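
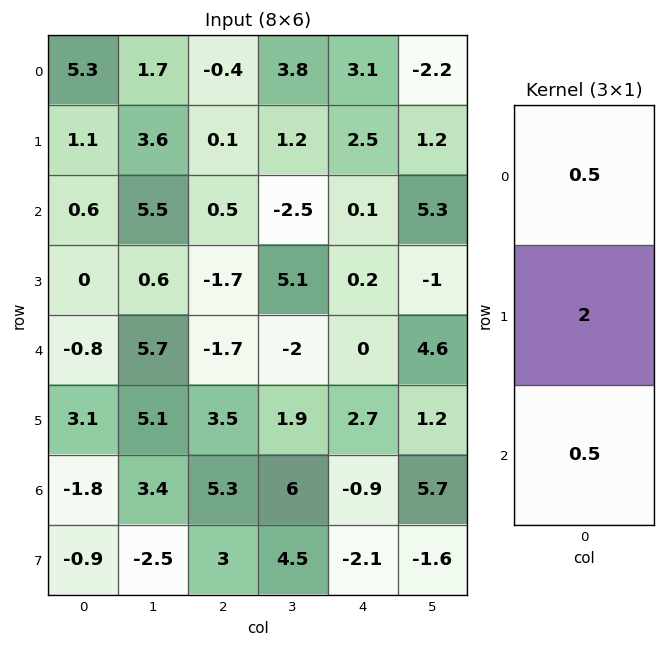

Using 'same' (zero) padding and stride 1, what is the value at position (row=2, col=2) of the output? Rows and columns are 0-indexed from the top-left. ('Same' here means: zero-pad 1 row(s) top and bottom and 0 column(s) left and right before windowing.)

The receptive field on the zero-padded input at this output position is [0.1 / 0.5 / -1.7]. Elementwise product with the kernel and sum: 0.1·0.5 + 0.5·2 + -1.7·0.5.

0.2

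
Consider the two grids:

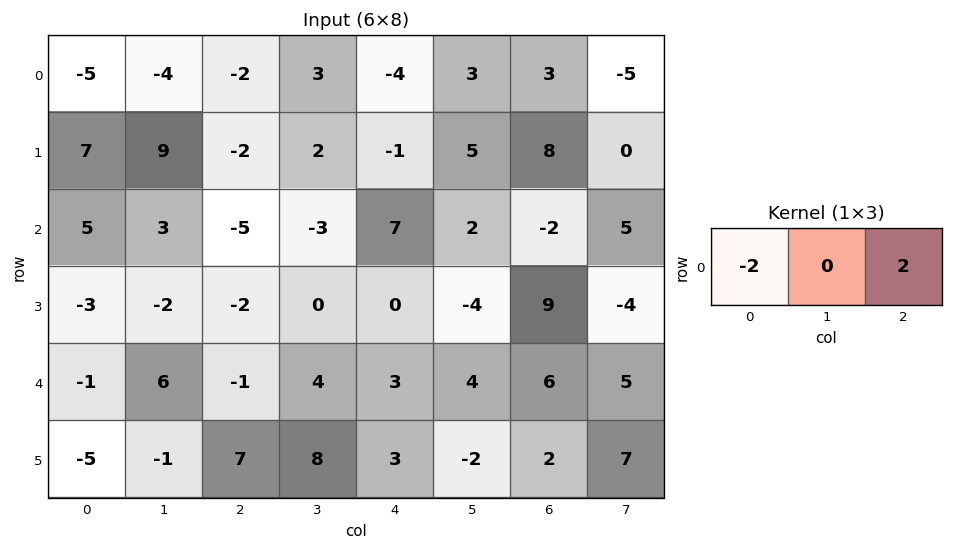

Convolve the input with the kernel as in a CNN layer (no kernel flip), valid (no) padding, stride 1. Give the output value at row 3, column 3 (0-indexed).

The receptive field on the input at this output position is [0 0 -4]. Elementwise product with the kernel and sum: 0·-2 + -4·2.

-8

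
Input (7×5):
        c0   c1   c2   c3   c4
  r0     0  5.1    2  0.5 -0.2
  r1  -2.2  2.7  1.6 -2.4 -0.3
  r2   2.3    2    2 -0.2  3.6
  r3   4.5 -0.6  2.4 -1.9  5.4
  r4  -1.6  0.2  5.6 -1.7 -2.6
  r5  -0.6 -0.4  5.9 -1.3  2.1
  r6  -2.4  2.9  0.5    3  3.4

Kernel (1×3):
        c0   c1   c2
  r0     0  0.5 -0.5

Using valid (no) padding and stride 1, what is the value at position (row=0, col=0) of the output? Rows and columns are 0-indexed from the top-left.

1.55

The receptive field on the input at this output position is [0 5.1 2]. Elementwise product with the kernel and sum: 5.1·0.5 + 2·-0.5.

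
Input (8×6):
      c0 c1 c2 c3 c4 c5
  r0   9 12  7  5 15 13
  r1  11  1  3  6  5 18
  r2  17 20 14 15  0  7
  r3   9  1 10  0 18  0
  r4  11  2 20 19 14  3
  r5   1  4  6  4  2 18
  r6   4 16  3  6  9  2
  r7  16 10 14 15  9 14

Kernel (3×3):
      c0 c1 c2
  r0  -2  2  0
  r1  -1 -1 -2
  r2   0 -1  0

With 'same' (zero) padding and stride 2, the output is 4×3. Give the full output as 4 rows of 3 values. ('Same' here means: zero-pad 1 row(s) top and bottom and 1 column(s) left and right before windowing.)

Output[0,0]: The receptive field on the zero-padded input at this output position is [0 0 0 / 0 9 12 / 0 11 1]. Elementwise product with the kernel and sum: 0·-2 + 0·2 + 0·-1 + 9·-1 + 12·-2 + 11·-1.

-44 -32 -51
-44 -70 -49
2 -48 -5
-50 -41 -32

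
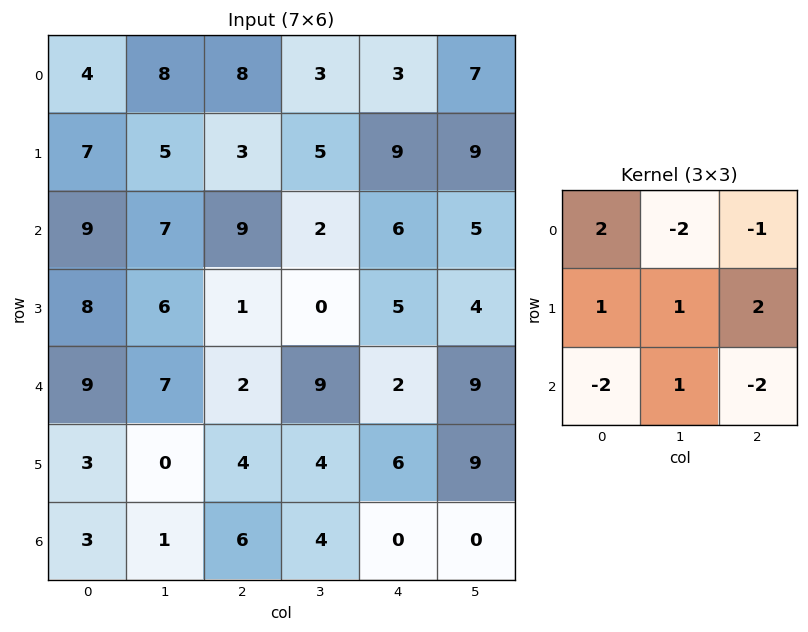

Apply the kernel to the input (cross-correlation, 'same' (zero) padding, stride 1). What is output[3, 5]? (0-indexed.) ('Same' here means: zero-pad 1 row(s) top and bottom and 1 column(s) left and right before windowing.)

16

The receptive field on the zero-padded input at this output position is [6 5 0 / 5 4 0 / 2 9 0]. Elementwise product with the kernel and sum: 6·2 + 5·-2 + 0·-1 + 5·1 + 4·1 + 0·2 + 2·-2 + 9·1 + 0·-2.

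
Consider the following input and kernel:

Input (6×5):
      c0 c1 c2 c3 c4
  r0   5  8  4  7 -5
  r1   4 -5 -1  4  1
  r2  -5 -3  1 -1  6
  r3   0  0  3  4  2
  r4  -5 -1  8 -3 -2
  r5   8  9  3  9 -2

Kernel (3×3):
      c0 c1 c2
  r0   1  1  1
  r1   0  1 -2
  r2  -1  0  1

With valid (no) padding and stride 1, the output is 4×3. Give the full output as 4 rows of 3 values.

Output[0,0]: The receptive field on the input at this output position is [5 8 4 / 4 -5 -1 / -5 -3 1]. Elementwise product with the kernel and sum: 5·1 + 8·1 + 4·1 + -5·1 + -1·-2 + -5·-1 + 1·1.
Output[0,1]: The receptive field on the input at this output position is [8 4 7 / -5 -1 4 / -3 1 -1]. Elementwise product with the kernel and sum: 8·1 + 4·1 + 7·1 + -1·1 + 4·-2 + -3·-1 + -1·1.

20 12 13
-4 5 -10
0 -10 -4
-19 21 5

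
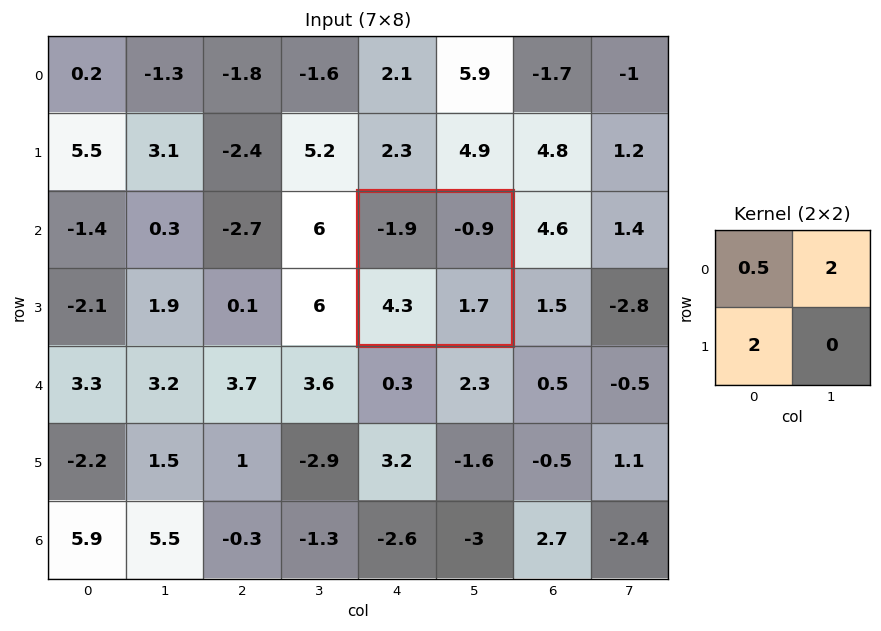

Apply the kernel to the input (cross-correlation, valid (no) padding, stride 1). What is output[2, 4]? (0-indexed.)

5.85

The receptive field on the input at this output position is [-1.9 -0.9 / 4.3 1.7]. Elementwise product with the kernel and sum: -1.9·0.5 + -0.9·2 + 4.3·2.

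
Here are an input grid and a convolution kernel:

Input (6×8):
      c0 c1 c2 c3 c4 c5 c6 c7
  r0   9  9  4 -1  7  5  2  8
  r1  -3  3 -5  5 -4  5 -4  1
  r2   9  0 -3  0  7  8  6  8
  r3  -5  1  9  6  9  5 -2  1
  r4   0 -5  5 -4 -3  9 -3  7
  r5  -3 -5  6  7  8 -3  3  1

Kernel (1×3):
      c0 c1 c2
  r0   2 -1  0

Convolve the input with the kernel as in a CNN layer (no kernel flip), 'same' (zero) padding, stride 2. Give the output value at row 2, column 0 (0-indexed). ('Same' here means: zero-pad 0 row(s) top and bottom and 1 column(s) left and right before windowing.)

The receptive field on the zero-padded input at this output position is [0 0 -5]. Elementwise product with the kernel and sum: 0·2 + 0·-1.

0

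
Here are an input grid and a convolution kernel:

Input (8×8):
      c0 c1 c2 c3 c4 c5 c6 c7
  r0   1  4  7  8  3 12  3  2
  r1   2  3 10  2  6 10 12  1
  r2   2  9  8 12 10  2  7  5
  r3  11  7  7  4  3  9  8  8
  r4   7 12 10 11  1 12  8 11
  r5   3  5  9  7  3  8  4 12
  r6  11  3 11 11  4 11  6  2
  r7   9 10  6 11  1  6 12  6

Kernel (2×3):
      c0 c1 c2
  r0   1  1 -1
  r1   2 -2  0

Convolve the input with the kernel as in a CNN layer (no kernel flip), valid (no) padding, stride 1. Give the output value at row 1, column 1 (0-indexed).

The receptive field on the input at this output position is [3 10 2 / 9 8 12]. Elementwise product with the kernel and sum: 3·1 + 10·1 + 2·-1 + 9·2 + 8·-2.

13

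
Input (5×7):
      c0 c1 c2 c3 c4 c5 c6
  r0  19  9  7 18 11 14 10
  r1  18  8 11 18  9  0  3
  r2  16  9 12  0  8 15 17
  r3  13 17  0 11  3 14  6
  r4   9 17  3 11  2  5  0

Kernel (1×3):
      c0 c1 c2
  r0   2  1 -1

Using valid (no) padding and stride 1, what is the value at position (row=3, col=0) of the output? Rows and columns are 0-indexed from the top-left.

The receptive field on the input at this output position is [13 17 0]. Elementwise product with the kernel and sum: 13·2 + 17·1 + 0·-1.

43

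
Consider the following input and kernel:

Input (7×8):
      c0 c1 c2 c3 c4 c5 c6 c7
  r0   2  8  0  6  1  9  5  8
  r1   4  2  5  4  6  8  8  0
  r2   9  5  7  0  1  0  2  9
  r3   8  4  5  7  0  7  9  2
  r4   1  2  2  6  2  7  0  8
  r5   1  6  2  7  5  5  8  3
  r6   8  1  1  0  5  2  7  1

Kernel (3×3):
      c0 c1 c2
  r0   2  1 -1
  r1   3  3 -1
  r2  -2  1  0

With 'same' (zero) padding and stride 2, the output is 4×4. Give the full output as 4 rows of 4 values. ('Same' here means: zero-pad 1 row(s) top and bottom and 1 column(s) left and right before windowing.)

Output[0,0]: The receptive field on the zero-padded input at this output position is [0 0 0 / 0 2 8 / 0 4 2]. Elementwise product with the kernel and sum: 0·2 + 0·1 + 0·-1 + 0·3 + 2·3 + 8·-1 + 0·-2 + 4·1.

2 19 10 26
32 38 -5 16
6 2 15 32
18 13 27 41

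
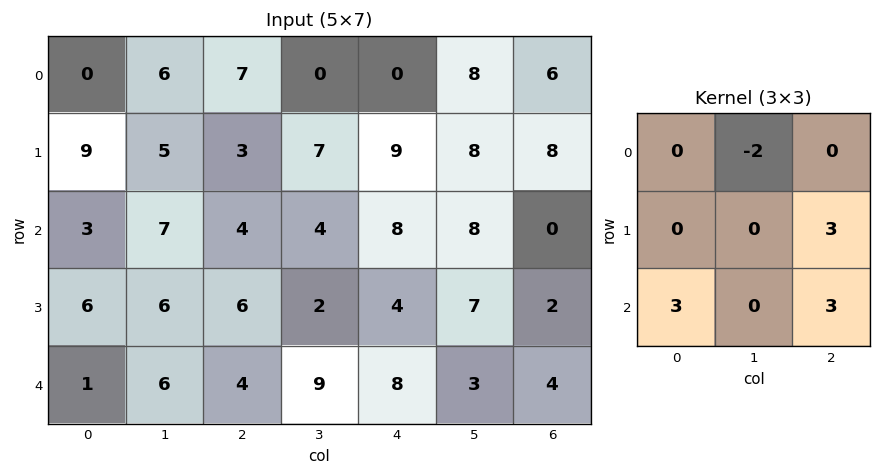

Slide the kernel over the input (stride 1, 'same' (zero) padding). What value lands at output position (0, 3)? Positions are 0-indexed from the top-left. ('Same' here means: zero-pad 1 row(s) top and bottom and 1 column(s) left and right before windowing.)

36

The receptive field on the zero-padded input at this output position is [0 0 0 / 7 0 0 / 3 7 9]. Elementwise product with the kernel and sum: 0·-2 + 0·3 + 3·3 + 9·3.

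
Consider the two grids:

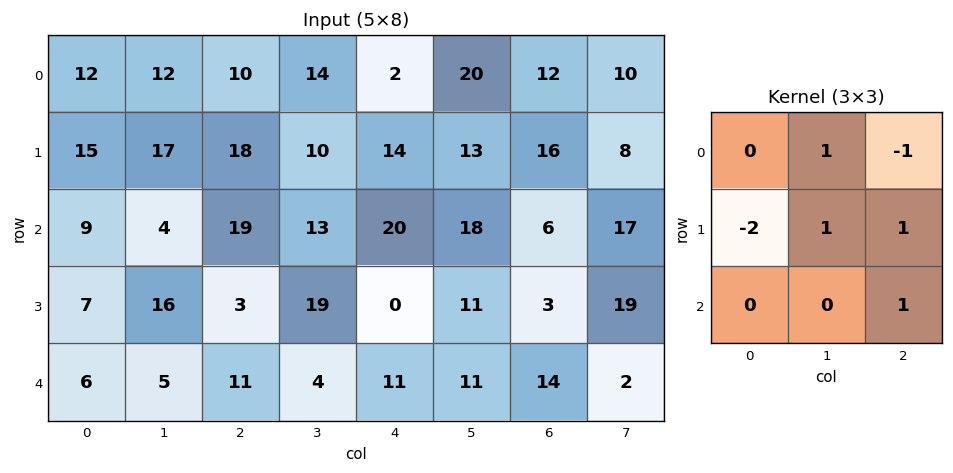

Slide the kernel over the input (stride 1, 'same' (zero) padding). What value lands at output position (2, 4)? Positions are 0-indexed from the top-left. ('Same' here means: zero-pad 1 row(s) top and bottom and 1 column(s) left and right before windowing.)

24

The receptive field on the zero-padded input at this output position is [10 14 13 / 13 20 18 / 19 0 11]. Elementwise product with the kernel and sum: 14·1 + 13·-1 + 13·-2 + 20·1 + 18·1 + 11·1.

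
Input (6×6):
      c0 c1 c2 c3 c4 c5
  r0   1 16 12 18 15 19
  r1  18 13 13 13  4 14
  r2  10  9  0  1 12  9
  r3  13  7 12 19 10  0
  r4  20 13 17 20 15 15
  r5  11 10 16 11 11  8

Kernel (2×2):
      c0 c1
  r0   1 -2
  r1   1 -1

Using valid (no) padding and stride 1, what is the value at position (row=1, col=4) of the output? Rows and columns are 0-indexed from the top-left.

The receptive field on the input at this output position is [4 14 / 12 9]. Elementwise product with the kernel and sum: 4·1 + 14·-2 + 12·1 + 9·-1.

-21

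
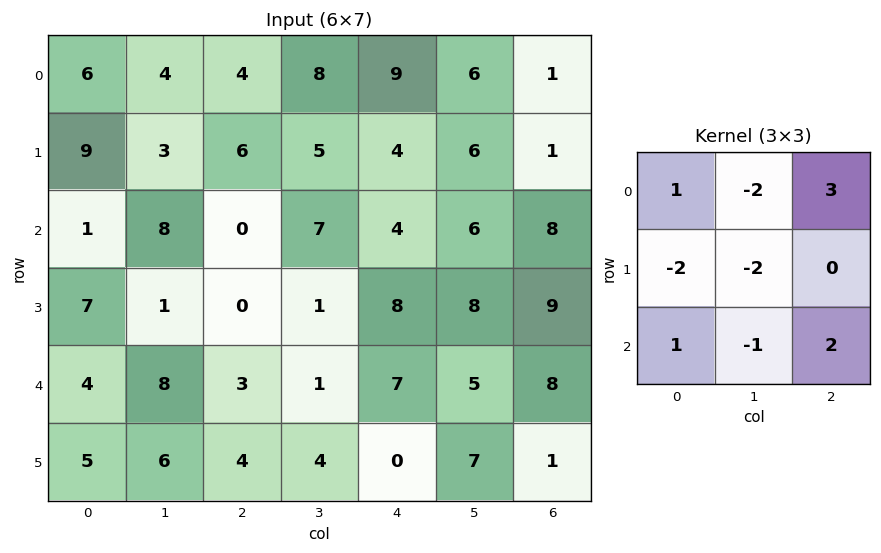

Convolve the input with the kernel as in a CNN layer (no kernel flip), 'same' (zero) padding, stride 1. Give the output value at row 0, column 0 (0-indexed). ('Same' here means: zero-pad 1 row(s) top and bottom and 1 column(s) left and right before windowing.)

The receptive field on the zero-padded input at this output position is [0 0 0 / 0 6 4 / 0 9 3]. Elementwise product with the kernel and sum: 0·1 + 0·-2 + 0·3 + 0·-2 + 6·-2 + 0·1 + 9·-1 + 3·2.

-15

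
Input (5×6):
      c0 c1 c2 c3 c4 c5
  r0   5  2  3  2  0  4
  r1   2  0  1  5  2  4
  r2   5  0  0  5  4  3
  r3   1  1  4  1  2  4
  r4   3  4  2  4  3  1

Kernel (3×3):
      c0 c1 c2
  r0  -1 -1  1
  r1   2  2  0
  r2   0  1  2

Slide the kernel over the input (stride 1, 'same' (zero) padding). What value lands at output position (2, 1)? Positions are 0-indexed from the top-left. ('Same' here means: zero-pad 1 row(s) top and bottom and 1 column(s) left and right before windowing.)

18

The receptive field on the zero-padded input at this output position is [2 0 1 / 5 0 0 / 1 1 4]. Elementwise product with the kernel and sum: 2·-1 + 0·-1 + 1·1 + 5·2 + 0·2 + 1·1 + 4·2.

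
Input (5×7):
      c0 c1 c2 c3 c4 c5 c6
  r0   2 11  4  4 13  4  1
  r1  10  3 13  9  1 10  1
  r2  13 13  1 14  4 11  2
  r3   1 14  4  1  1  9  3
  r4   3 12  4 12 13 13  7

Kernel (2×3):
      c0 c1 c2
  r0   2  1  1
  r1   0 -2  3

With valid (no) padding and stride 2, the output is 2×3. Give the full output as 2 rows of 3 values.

52 10 14
24 21 12

Output[0,0]: The receptive field on the input at this output position is [2 11 4 / 10 3 13]. Elementwise product with the kernel and sum: 2·2 + 11·1 + 4·1 + 3·-2 + 13·3.
Output[0,1]: The receptive field on the input at this output position is [4 4 13 / 13 9 1]. Elementwise product with the kernel and sum: 4·2 + 4·1 + 13·1 + 9·-2 + 1·3.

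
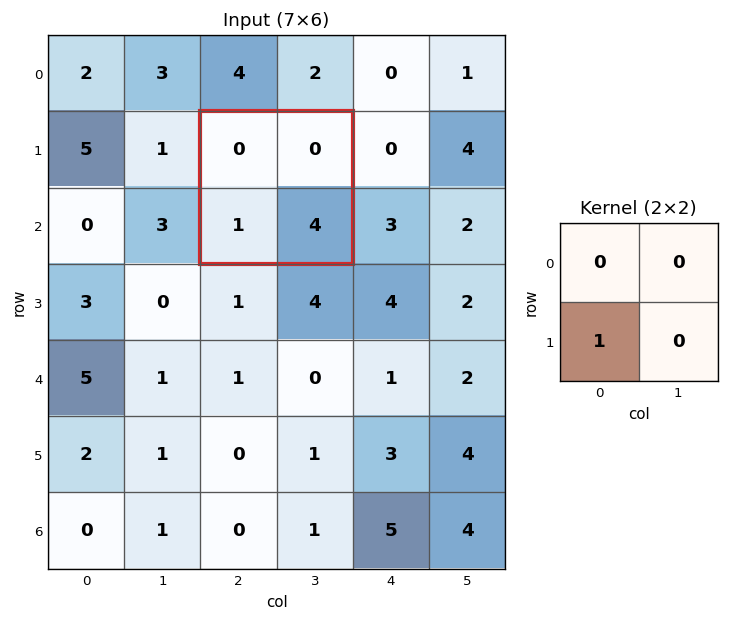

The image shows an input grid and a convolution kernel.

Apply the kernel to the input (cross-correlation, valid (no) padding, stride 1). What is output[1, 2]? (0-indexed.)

1

The receptive field on the input at this output position is [0 0 / 1 4]. Elementwise product with the kernel and sum: 1·1.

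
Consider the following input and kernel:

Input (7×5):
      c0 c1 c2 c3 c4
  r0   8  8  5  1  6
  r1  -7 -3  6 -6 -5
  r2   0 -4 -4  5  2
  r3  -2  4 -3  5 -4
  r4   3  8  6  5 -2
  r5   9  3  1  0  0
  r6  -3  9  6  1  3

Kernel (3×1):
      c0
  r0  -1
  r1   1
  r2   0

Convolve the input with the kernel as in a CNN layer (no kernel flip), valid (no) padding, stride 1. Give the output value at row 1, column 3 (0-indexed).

11

The receptive field on the input at this output position is [-6 / 5 / 5]. Elementwise product with the kernel and sum: -6·-1 + 5·1.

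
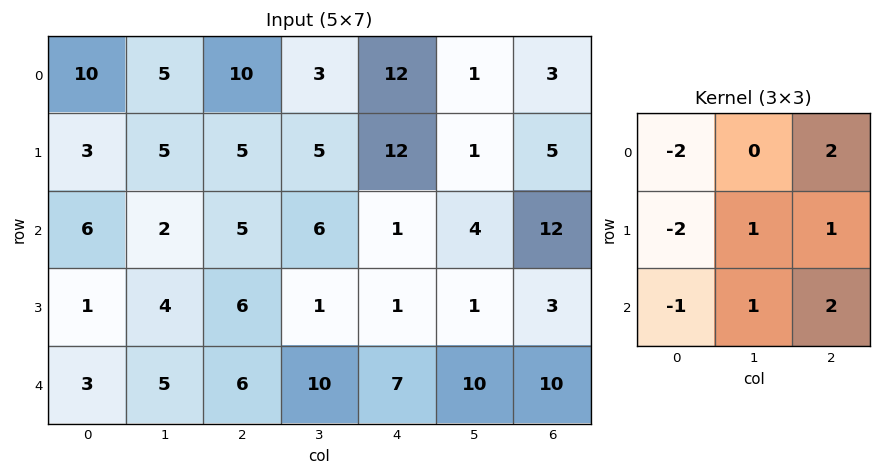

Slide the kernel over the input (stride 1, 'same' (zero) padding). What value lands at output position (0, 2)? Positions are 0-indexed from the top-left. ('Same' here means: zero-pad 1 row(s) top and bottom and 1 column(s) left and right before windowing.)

13

The receptive field on the zero-padded input at this output position is [0 0 0 / 5 10 3 / 5 5 5]. Elementwise product with the kernel and sum: 0·-2 + 0·2 + 5·-2 + 10·1 + 3·1 + 5·-1 + 5·1 + 5·2.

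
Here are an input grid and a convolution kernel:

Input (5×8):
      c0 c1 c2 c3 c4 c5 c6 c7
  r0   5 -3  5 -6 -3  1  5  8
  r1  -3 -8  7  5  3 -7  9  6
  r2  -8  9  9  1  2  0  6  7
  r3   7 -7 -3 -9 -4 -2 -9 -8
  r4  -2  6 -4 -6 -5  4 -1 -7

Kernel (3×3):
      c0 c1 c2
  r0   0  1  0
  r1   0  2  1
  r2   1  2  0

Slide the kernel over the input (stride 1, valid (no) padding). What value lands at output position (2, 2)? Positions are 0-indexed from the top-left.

-37

The receptive field on the input at this output position is [9 1 2 / -3 -9 -4 / -4 -6 -5]. Elementwise product with the kernel and sum: 1·1 + -9·2 + -4·1 + -4·1 + -6·2.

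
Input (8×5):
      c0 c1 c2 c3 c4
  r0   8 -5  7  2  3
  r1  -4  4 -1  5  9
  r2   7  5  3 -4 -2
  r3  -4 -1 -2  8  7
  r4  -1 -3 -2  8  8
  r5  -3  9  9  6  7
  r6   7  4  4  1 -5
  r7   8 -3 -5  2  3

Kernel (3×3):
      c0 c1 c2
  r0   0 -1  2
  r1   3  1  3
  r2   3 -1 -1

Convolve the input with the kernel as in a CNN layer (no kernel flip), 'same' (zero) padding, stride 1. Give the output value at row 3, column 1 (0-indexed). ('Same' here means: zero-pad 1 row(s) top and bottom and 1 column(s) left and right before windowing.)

The receptive field on the zero-padded input at this output position is [7 5 3 / -4 -1 -2 / -1 -3 -2]. Elementwise product with the kernel and sum: 5·-1 + 3·2 + -4·3 + -1·1 + -2·3 + -1·3 + -3·-1 + -2·-1.

-16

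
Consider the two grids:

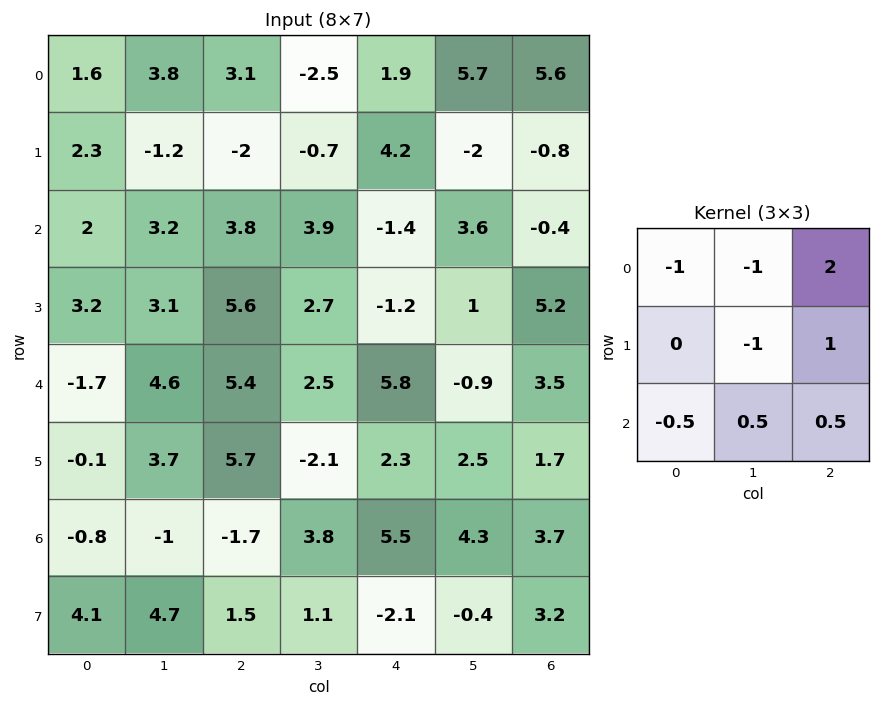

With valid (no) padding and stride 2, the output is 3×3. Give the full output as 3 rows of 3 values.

2.5 7.45 7.1
10.75 -12.95 -0.4
8.95 13.6 2.55

Output[0,0]: The receptive field on the input at this output position is [1.6 3.8 3.1 / 2.3 -1.2 -2 / 2 3.2 3.8]. Elementwise product with the kernel and sum: 1.6·-1 + 3.8·-1 + 3.1·2 + -1.2·-1 + -2·1 + 2·-0.5 + 3.2·0.5 + 3.8·0.5.
Output[0,1]: The receptive field on the input at this output position is [3.1 -2.5 1.9 / -2 -0.7 4.2 / 3.8 3.9 -1.4]. Elementwise product with the kernel and sum: 3.1·-1 + -2.5·-1 + 1.9·2 + -0.7·-1 + 4.2·1 + 3.8·-0.5 + 3.9·0.5 + -1.4·0.5.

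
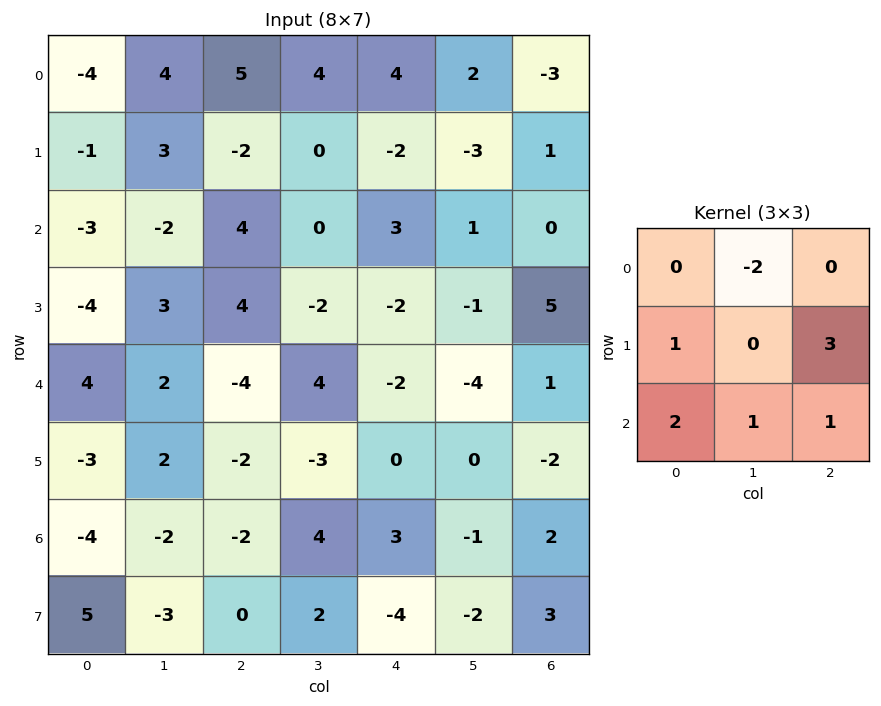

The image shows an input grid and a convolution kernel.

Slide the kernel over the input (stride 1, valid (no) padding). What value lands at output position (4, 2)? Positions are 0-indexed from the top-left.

The receptive field on the input at this output position is [-4 4 -2 / -2 -3 0 / -2 4 3]. Elementwise product with the kernel and sum: 4·-2 + -2·1 + 0·3 + -2·2 + 4·1 + 3·1.

-7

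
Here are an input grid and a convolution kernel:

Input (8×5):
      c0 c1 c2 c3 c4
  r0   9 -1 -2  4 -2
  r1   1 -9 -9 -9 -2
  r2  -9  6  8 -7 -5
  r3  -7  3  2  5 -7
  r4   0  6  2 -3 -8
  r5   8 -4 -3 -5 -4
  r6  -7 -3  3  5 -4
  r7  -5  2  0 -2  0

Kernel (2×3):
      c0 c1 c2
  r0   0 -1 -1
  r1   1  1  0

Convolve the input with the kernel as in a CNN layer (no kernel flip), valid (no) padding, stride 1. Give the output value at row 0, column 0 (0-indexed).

-5

The receptive field on the input at this output position is [9 -1 -2 / 1 -9 -9]. Elementwise product with the kernel and sum: -1·-1 + -2·-1 + 1·1 + -9·1.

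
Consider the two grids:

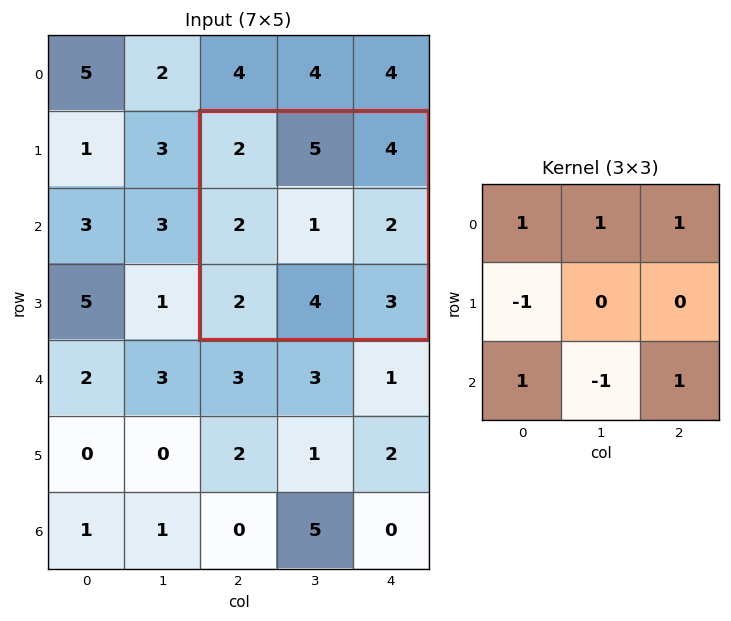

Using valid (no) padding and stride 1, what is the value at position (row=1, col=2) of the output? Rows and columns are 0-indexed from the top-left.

The receptive field on the input at this output position is [2 5 4 / 2 1 2 / 2 4 3]. Elementwise product with the kernel and sum: 2·1 + 5·1 + 4·1 + 2·-1 + 2·1 + 4·-1 + 3·1.

10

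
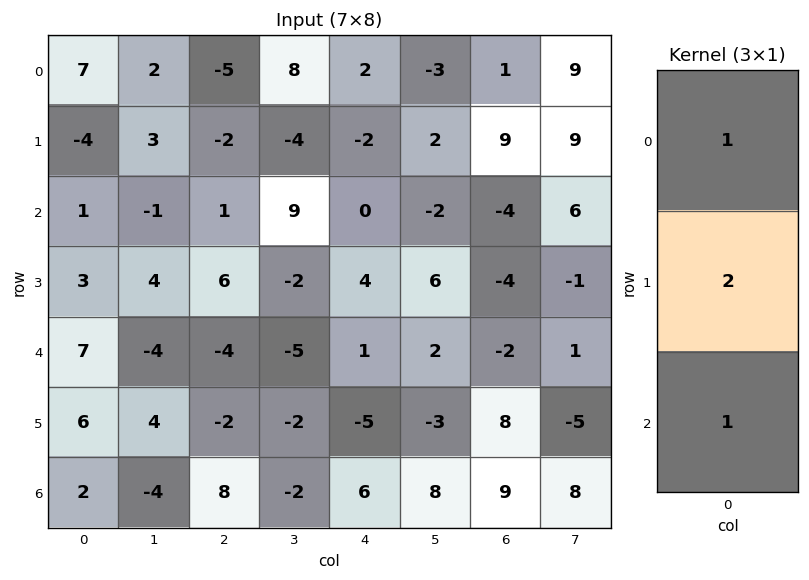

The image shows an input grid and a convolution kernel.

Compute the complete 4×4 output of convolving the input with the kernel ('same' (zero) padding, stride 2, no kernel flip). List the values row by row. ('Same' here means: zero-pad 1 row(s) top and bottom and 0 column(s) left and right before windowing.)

10 -12 2 11
1 6 2 -3
23 -4 1 0
10 14 7 26

Output[0,0]: The receptive field on the zero-padded input at this output position is [0 / 7 / -4]. Elementwise product with the kernel and sum: 0·1 + 7·2 + -4·1.
Output[0,1]: The receptive field on the zero-padded input at this output position is [0 / -5 / -2]. Elementwise product with the kernel and sum: 0·1 + -5·2 + -2·1.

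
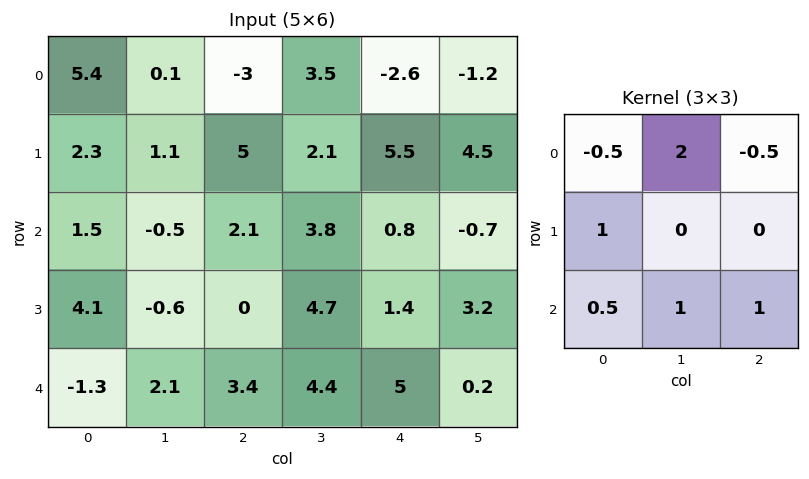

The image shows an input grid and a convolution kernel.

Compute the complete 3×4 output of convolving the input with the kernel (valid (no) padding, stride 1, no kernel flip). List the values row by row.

3.65 -1.05 20.45 -2.25
1.5 12.3 7.15 18.45
6.15 10.8 17.25 12.15

Output[0,0]: The receptive field on the input at this output position is [5.4 0.1 -3 / 2.3 1.1 5 / 1.5 -0.5 2.1]. Elementwise product with the kernel and sum: 5.4·-0.5 + 0.1·2 + -3·-0.5 + 2.3·1 + 1.5·0.5 + -0.5·1 + 2.1·1.
Output[0,1]: The receptive field on the input at this output position is [0.1 -3 3.5 / 1.1 5 2.1 / -0.5 2.1 3.8]. Elementwise product with the kernel and sum: 0.1·-0.5 + -3·2 + 3.5·-0.5 + 1.1·1 + -0.5·0.5 + 2.1·1 + 3.8·1.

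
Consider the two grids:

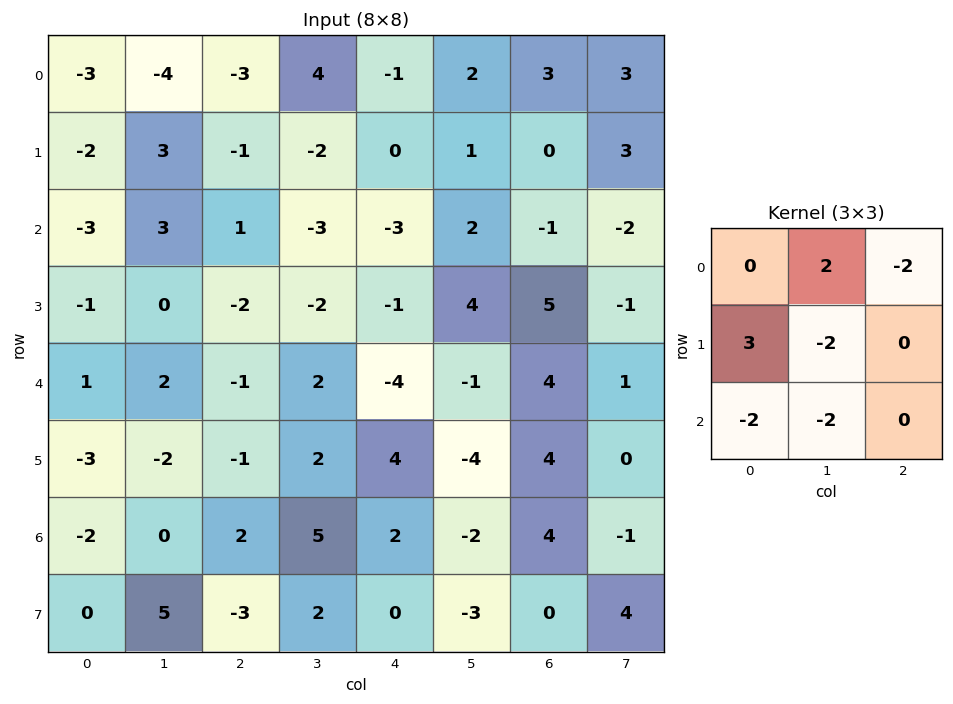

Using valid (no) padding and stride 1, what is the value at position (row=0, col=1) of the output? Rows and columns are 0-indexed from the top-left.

-11

The receptive field on the input at this output position is [-4 -3 4 / 3 -1 -2 / 3 1 -3]. Elementwise product with the kernel and sum: -3·2 + 4·-2 + 3·3 + -1·-2 + 3·-2 + 1·-2.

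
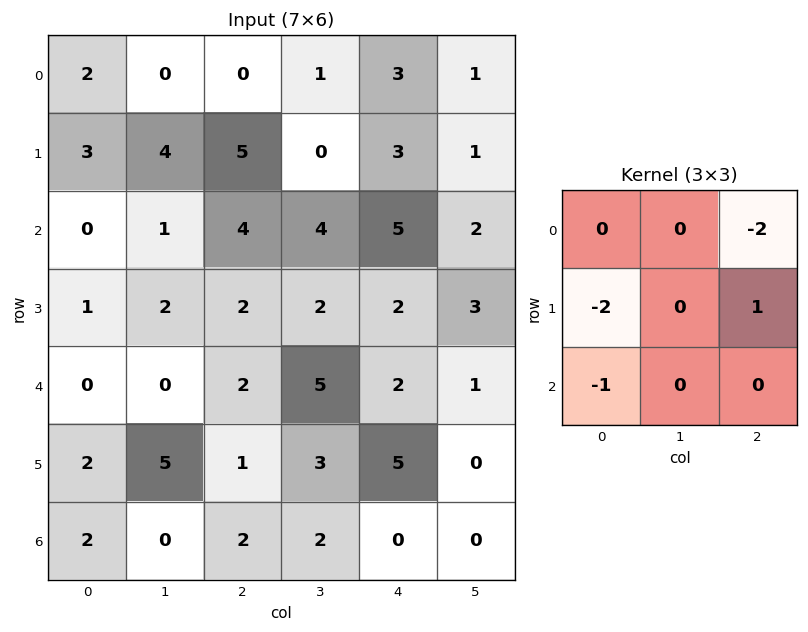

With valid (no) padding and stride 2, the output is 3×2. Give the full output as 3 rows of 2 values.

-1 -17
-8 -14
-9 -3

Output[0,0]: The receptive field on the input at this output position is [2 0 0 / 3 4 5 / 0 1 4]. Elementwise product with the kernel and sum: 0·-2 + 3·-2 + 5·1 + 0·-1.
Output[0,1]: The receptive field on the input at this output position is [0 1 3 / 5 0 3 / 4 4 5]. Elementwise product with the kernel and sum: 3·-2 + 5·-2 + 3·1 + 4·-1.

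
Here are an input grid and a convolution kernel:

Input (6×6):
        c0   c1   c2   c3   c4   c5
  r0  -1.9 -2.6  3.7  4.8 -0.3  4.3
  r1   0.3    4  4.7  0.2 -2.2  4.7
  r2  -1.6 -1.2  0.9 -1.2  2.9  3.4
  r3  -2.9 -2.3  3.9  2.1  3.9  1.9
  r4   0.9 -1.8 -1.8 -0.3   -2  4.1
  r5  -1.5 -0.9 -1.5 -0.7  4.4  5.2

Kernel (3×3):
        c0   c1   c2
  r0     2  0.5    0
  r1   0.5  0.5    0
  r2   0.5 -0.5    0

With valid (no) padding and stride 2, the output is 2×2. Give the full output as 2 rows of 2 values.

Output[0,0]: The receptive field on the input at this output position is [-1.9 -2.6 3.7 / 0.3 4 4.7 / -1.6 -1.2 0.9]. Elementwise product with the kernel and sum: -1.9·2 + -2.6·0.5 + 0.3·0.5 + 4·0.5 + -1.6·0.5 + -1.2·-0.5.

-3.15 13.3
-5.05 3.45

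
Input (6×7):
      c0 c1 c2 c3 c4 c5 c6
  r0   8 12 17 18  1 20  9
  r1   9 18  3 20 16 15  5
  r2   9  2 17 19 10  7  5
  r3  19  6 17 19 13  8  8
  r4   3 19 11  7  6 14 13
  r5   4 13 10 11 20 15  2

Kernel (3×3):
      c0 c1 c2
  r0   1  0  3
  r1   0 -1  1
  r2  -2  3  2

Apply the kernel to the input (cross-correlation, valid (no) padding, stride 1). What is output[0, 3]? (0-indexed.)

83

The receptive field on the input at this output position is [18 1 20 / 20 16 15 / 19 10 7]. Elementwise product with the kernel and sum: 18·1 + 20·3 + 16·-1 + 15·1 + 19·-2 + 10·3 + 7·2.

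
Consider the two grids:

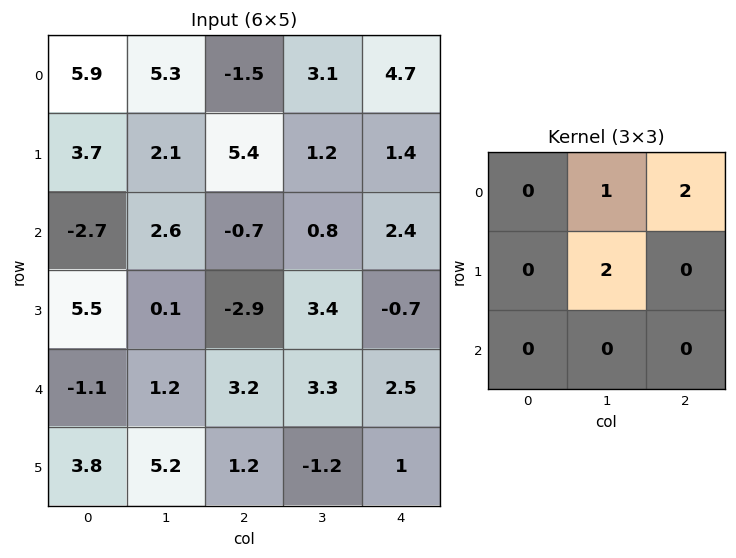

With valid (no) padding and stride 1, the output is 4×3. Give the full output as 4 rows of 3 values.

Output[0,0]: The receptive field on the input at this output position is [5.9 5.3 -1.5 / 3.7 2.1 5.4 / -2.7 2.6 -0.7]. Elementwise product with the kernel and sum: 5.3·1 + -1.5·2 + 2.1·2.

6.5 15.5 14.9
18.1 6.4 5.6
1.4 -4.9 12.4
-3.3 10.3 8.6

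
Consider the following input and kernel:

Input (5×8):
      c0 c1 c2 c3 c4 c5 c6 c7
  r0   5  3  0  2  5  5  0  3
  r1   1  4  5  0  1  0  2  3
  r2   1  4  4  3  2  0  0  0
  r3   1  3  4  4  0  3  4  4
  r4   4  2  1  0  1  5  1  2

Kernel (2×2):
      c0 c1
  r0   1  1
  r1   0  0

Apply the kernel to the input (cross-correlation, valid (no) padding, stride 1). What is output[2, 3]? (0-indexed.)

5

The receptive field on the input at this output position is [3 2 / 4 0]. Elementwise product with the kernel and sum: 3·1 + 2·1.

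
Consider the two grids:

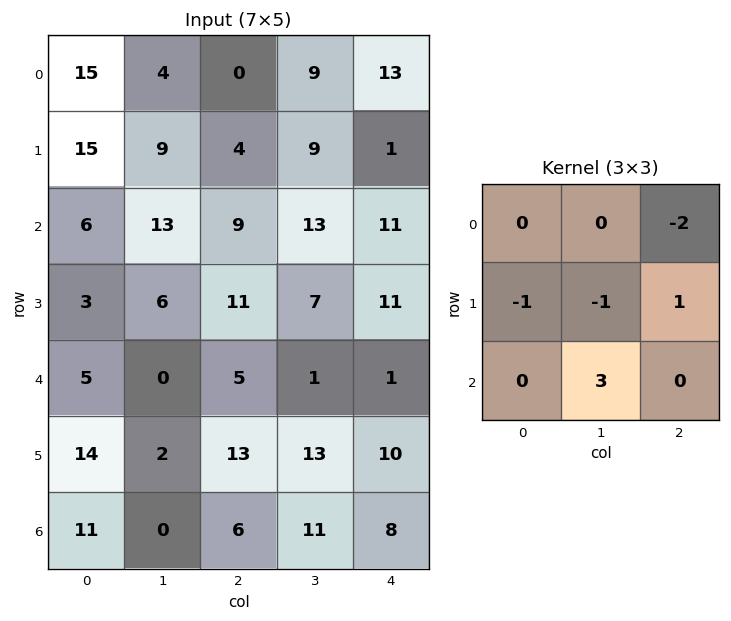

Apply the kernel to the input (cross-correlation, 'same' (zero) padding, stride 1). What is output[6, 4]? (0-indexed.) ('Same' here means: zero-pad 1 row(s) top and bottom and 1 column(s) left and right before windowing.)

The receptive field on the zero-padded input at this output position is [13 10 0 / 11 8 0 / 0 0 0]. Elementwise product with the kernel and sum: 0·-2 + 11·-1 + 8·-1 + 0·1 + 0·3.

-19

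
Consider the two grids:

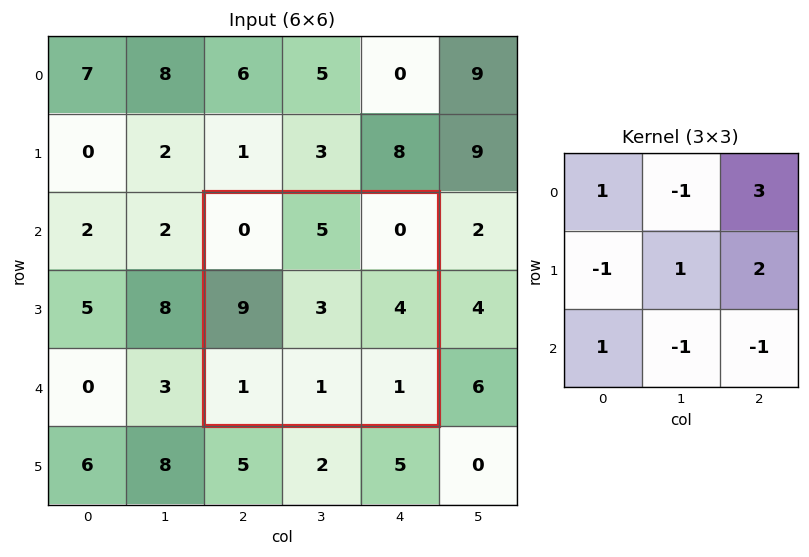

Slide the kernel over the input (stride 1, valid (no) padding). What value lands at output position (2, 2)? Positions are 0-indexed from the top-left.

The receptive field on the input at this output position is [0 5 0 / 9 3 4 / 1 1 1]. Elementwise product with the kernel and sum: 0·1 + 5·-1 + 0·3 + 9·-1 + 3·1 + 4·2 + 1·1 + 1·-1 + 1·-1.

-4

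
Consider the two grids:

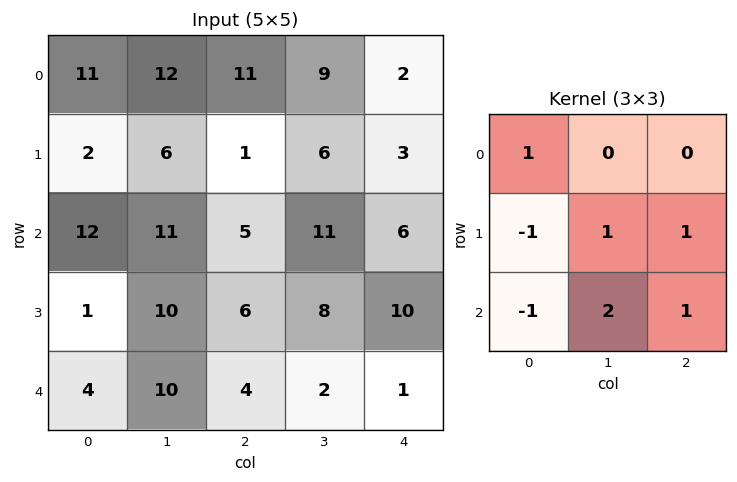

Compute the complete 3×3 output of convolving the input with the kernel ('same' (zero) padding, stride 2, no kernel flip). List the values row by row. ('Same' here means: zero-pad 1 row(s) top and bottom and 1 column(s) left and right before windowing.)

Output[0,0]: The receptive field on the zero-padded input at this output position is [0 0 0 / 0 11 12 / 0 2 6]. Elementwise product with the kernel and sum: 0·1 + 0·-1 + 11·1 + 12·1 + 0·-1 + 2·2 + 6·1.

33 10 -7
35 21 13
14 6 7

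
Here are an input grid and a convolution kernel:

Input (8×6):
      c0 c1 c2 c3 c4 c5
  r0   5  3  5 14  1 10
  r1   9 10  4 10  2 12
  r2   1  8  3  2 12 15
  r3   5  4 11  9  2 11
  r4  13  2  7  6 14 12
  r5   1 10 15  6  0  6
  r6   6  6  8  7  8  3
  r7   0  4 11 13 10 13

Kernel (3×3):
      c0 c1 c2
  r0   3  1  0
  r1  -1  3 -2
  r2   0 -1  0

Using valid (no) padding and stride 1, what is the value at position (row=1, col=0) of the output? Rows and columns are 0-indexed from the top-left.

The receptive field on the input at this output position is [9 10 4 / 1 8 3 / 5 4 11]. Elementwise product with the kernel and sum: 9·3 + 10·1 + 1·-1 + 8·3 + 3·-2 + 4·-1.

50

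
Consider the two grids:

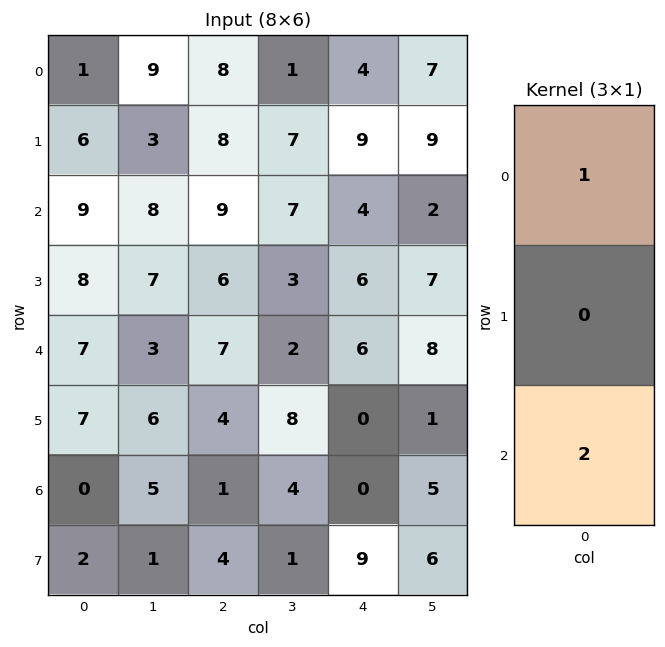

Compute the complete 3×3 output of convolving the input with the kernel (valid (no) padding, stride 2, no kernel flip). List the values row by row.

19 26 12
23 23 16
7 9 6

Output[0,0]: The receptive field on the input at this output position is [1 / 6 / 9]. Elementwise product with the kernel and sum: 1·1 + 9·2.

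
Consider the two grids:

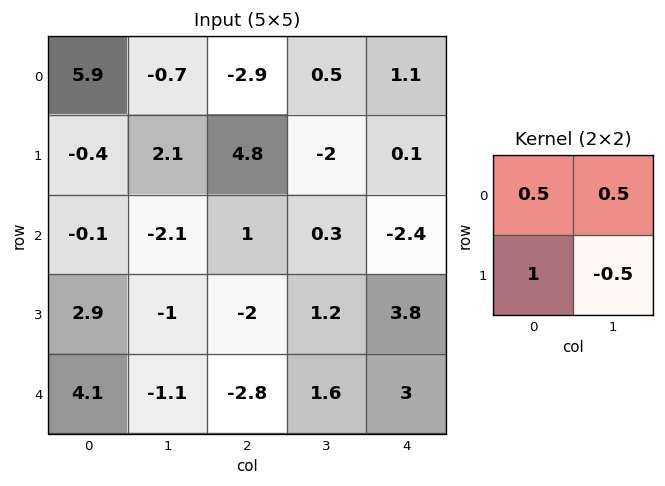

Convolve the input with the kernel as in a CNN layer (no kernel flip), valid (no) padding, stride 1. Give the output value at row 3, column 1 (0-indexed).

The receptive field on the input at this output position is [-1 -2 / -1.1 -2.8]. Elementwise product with the kernel and sum: -1·0.5 + -2·0.5 + -1.1·1 + -2.8·-0.5.

-1.2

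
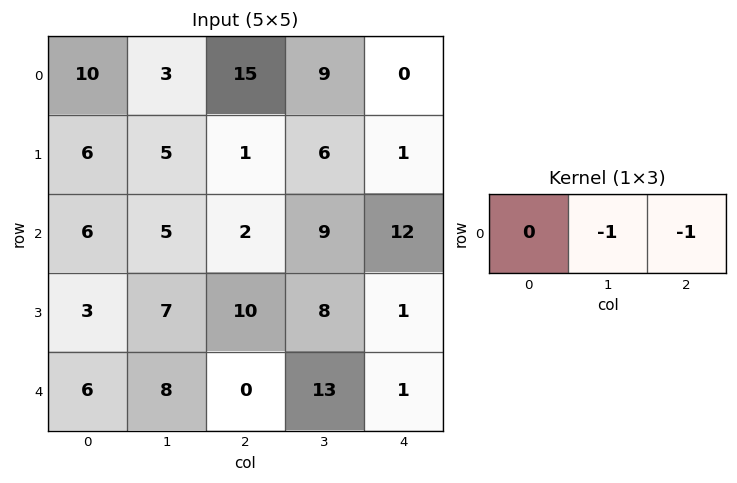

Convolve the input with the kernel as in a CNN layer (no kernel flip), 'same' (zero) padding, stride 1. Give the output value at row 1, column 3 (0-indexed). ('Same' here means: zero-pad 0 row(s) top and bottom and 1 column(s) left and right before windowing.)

The receptive field on the zero-padded input at this output position is [1 6 1]. Elementwise product with the kernel and sum: 6·-1 + 1·-1.

-7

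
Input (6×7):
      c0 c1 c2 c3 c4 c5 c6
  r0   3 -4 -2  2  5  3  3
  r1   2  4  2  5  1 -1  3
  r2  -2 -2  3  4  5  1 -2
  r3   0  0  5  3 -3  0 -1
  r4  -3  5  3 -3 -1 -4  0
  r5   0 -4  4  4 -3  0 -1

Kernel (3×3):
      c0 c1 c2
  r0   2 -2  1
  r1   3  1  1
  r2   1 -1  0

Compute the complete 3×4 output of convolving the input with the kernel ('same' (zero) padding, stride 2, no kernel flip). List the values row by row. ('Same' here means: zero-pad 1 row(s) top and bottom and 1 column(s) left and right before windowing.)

Output[0,0]: The receptive field on the zero-padded input at this output position is [0 0 0 / 0 3 -4 / 0 2 4]. Elementwise product with the kernel and sum: 0·2 + 0·-2 + 0·1 + 0·3 + 3·1 + -4·1 + 0·1 + 2·-1.

-3 -10 18 8
-4 5 31 -6
2 0 5 -9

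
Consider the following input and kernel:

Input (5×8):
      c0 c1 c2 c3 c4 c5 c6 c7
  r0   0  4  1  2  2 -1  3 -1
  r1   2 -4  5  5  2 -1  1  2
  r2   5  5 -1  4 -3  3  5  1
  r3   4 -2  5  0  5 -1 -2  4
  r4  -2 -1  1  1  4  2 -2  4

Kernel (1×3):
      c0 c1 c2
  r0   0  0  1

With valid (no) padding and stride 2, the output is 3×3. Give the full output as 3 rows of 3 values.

1 2 3
-1 -3 5
1 4 -2

Output[0,0]: The receptive field on the input at this output position is [0 4 1]. Elementwise product with the kernel and sum: 1·1.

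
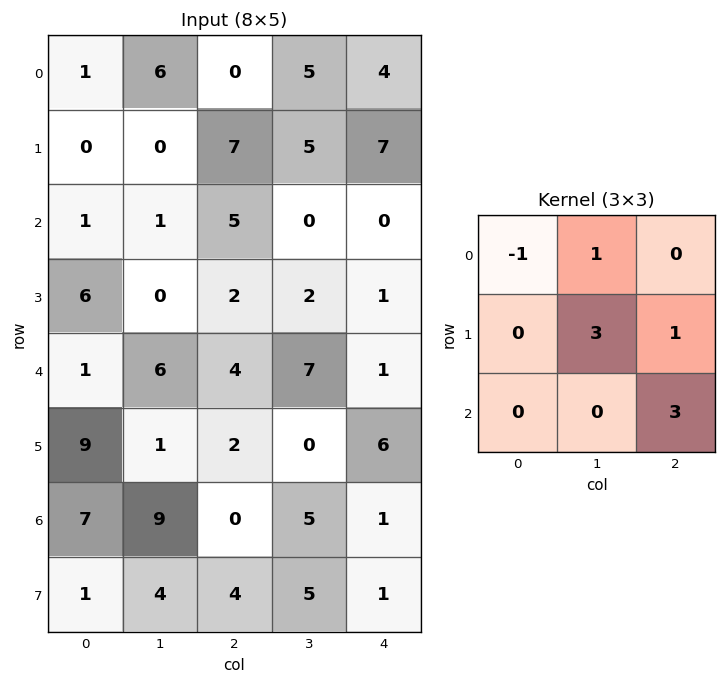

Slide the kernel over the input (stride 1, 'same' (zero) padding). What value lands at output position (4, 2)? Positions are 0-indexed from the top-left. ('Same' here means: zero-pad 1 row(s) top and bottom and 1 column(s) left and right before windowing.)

21

The receptive field on the zero-padded input at this output position is [0 2 2 / 6 4 7 / 1 2 0]. Elementwise product with the kernel and sum: 0·-1 + 2·1 + 4·3 + 7·1 + 0·3.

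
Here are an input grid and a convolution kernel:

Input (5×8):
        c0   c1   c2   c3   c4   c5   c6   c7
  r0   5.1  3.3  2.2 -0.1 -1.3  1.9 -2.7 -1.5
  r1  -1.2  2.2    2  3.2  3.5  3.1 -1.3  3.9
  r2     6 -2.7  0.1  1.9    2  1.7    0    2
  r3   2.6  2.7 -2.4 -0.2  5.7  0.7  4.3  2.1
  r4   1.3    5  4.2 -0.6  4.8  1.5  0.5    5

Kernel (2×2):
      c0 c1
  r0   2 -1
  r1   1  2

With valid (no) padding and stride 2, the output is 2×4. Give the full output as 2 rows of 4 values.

10.1 12.9 5.2 2.6
22.7 -4.5 9.4 6.5

Output[0,0]: The receptive field on the input at this output position is [5.1 3.3 / -1.2 2.2]. Elementwise product with the kernel and sum: 5.1·2 + 3.3·-1 + -1.2·1 + 2.2·2.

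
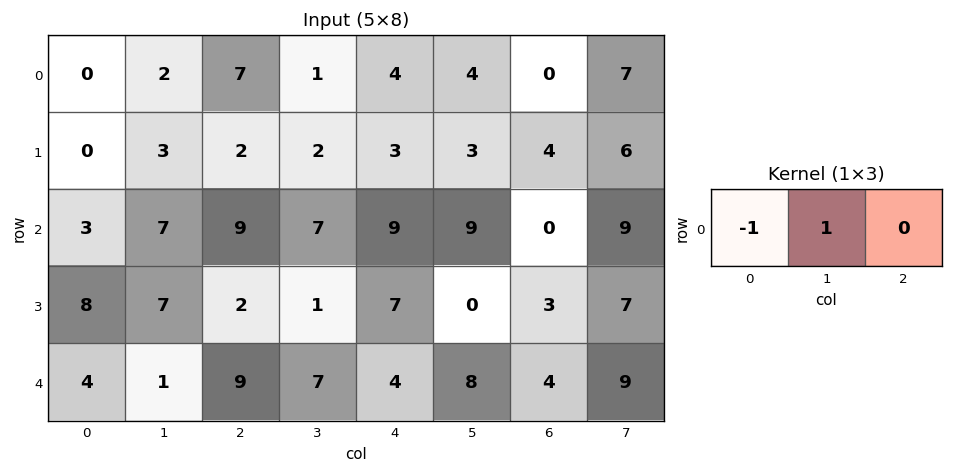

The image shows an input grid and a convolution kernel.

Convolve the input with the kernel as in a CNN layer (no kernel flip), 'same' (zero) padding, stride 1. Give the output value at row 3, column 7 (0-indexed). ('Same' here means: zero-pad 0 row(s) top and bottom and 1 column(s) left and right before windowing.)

4

The receptive field on the zero-padded input at this output position is [3 7 0]. Elementwise product with the kernel and sum: 3·-1 + 7·1.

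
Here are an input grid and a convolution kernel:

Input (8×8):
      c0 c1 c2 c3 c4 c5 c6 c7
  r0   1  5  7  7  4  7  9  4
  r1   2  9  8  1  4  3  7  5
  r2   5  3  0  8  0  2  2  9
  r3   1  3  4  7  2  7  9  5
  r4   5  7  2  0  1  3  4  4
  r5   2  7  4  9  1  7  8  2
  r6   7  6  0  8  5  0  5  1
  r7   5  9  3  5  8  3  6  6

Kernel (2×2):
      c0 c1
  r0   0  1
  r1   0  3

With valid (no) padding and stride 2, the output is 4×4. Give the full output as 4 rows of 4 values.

Output[0,0]: The receptive field on the input at this output position is [1 5 / 2 9]. Elementwise product with the kernel and sum: 5·1 + 9·3.

32 10 16 19
12 29 23 24
28 27 24 10
33 23 9 19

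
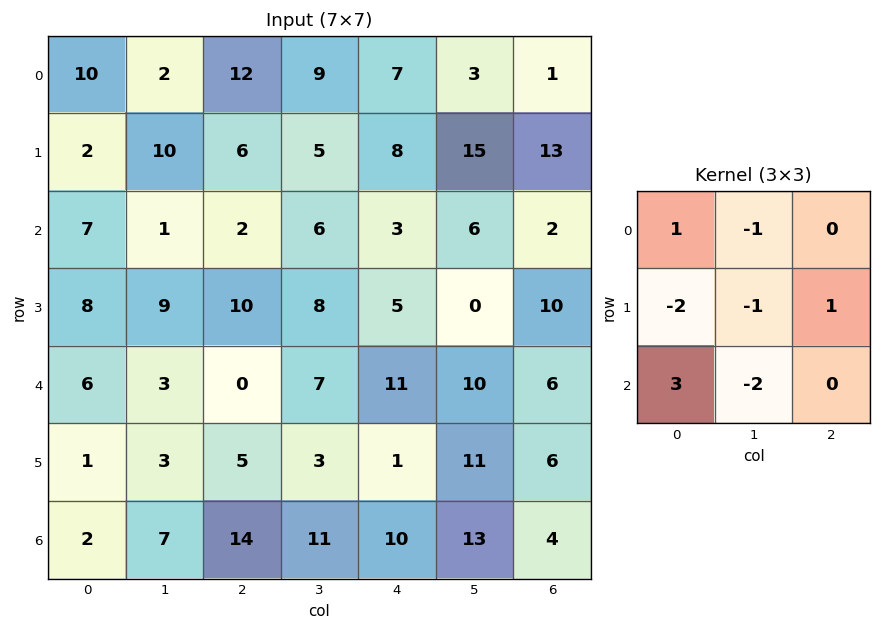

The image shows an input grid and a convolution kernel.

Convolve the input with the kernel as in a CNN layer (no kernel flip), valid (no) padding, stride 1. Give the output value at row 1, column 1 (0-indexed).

The receptive field on the input at this output position is [10 6 5 / 1 2 6 / 9 10 8]. Elementwise product with the kernel and sum: 10·1 + 6·-1 + 1·-2 + 2·-1 + 6·1 + 9·3 + 10·-2.

13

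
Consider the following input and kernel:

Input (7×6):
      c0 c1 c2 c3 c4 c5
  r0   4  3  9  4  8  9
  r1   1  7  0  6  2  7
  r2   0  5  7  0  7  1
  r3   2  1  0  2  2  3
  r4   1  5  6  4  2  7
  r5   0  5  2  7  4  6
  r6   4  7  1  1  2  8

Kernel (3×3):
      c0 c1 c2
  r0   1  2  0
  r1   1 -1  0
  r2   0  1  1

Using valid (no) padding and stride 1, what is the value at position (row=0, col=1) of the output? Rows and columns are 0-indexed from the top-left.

The receptive field on the input at this output position is [3 9 4 / 7 0 6 / 5 7 0]. Elementwise product with the kernel and sum: 3·1 + 9·2 + 7·1 + 0·-1 + 7·1 + 0·1.

35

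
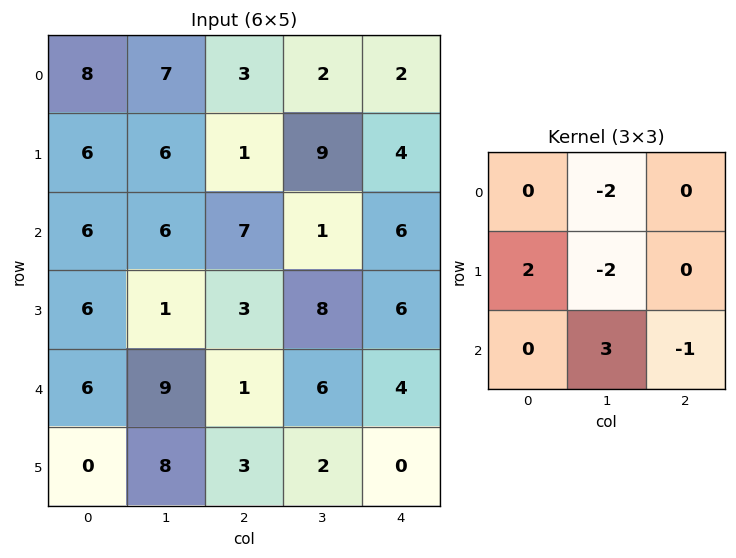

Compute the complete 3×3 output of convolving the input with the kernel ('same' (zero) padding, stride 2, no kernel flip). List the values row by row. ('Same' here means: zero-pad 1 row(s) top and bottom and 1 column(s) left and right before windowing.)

Output[0,0]: The receptive field on the zero-padded input at this output position is [0 0 0 / 0 8 7 / 0 6 6]. Elementwise product with the kernel and sum: 0·-2 + 0·2 + 8·-2 + 6·3 + 6·-1.

-4 2 12
-7 -3 0
-32 17 -8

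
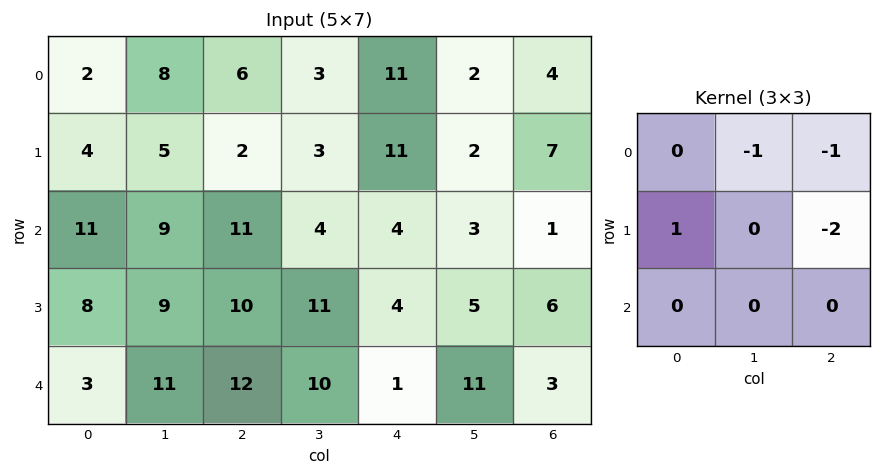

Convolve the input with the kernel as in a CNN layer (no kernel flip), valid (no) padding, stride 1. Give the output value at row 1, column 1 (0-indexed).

The receptive field on the input at this output position is [5 2 3 / 9 11 4 / 9 10 11]. Elementwise product with the kernel and sum: 2·-1 + 3·-1 + 9·1 + 4·-2.

-4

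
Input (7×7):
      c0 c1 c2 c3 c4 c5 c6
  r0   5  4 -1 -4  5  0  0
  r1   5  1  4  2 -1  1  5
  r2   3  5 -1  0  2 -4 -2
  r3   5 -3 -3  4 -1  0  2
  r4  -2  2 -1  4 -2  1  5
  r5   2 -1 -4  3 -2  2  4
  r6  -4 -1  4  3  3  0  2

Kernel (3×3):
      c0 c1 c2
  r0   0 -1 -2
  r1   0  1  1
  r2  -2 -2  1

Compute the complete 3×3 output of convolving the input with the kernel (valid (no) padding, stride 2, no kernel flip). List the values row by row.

Output[0,0]: The receptive field on the input at this output position is [5 4 -1 / 5 1 4 / 3 5 -1]. Elementwise product with the kernel and sum: 4·-1 + -1·-2 + 1·1 + 4·1 + 3·-2 + 5·-2 + -1·1.
Output[0,1]: The receptive field on the input at this output position is [-1 -4 5 / 4 2 -1 / -1 0 2]. Elementwise product with the kernel and sum: -4·-1 + 5·-2 + 2·1 + -1·1 + -1·-2 + 0·-2 + 2·1.

-14 -1 8
-10 -9 17
9 -10 -9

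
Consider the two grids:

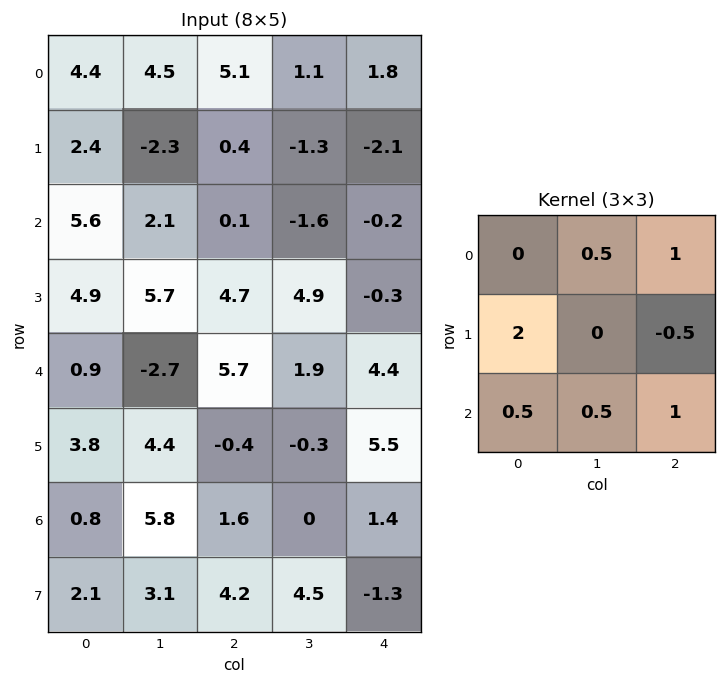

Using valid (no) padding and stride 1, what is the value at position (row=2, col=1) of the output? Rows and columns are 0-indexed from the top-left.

10.8

The receptive field on the input at this output position is [2.1 0.1 -1.6 / 5.7 4.7 4.9 / -2.7 5.7 1.9]. Elementwise product with the kernel and sum: 0.1·0.5 + -1.6·1 + 5.7·2 + 4.9·-0.5 + -2.7·0.5 + 5.7·0.5 + 1.9·1.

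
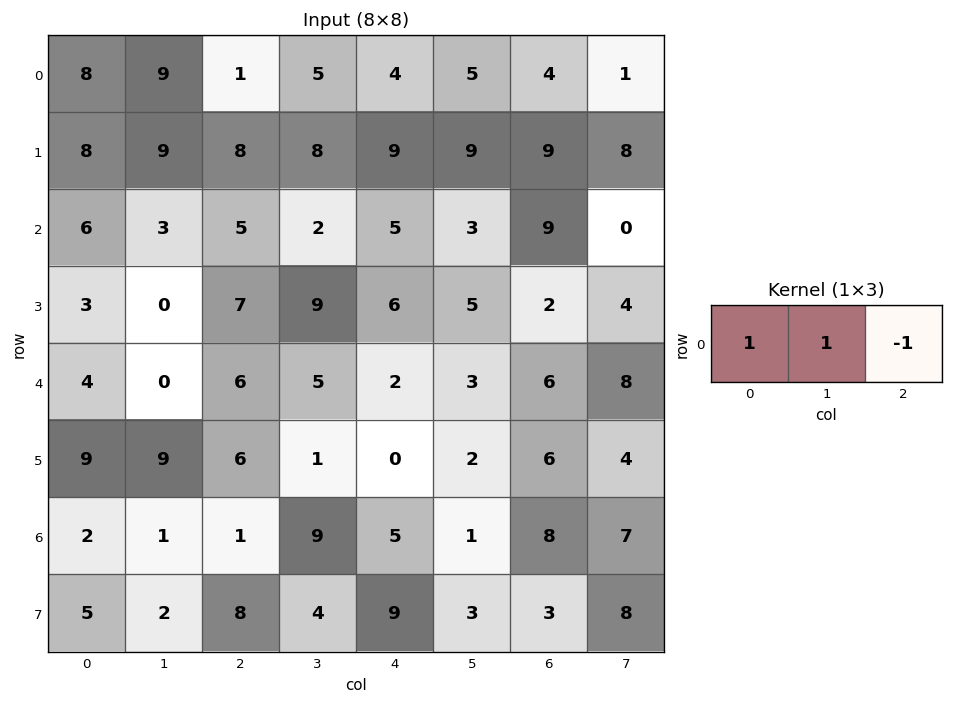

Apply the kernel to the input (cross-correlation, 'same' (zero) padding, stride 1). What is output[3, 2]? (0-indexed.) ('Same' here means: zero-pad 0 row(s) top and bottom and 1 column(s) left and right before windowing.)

-2

The receptive field on the zero-padded input at this output position is [0 7 9]. Elementwise product with the kernel and sum: 0·1 + 7·1 + 9·-1.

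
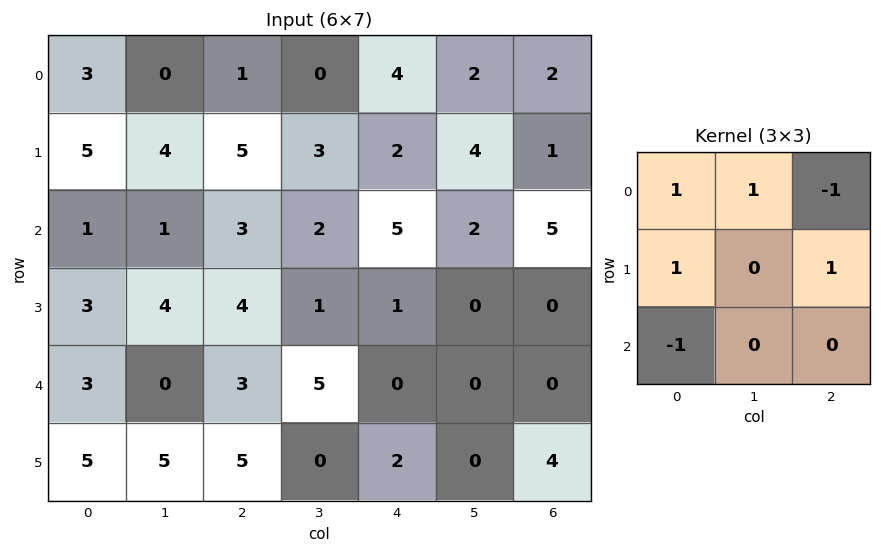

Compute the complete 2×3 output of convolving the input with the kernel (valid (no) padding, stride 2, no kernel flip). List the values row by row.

Output[0,0]: The receptive field on the input at this output position is [3 0 1 / 5 4 5 / 1 1 3]. Elementwise product with the kernel and sum: 3·1 + 0·1 + 1·-1 + 5·1 + 5·1 + 1·-1.

11 1 2
3 2 3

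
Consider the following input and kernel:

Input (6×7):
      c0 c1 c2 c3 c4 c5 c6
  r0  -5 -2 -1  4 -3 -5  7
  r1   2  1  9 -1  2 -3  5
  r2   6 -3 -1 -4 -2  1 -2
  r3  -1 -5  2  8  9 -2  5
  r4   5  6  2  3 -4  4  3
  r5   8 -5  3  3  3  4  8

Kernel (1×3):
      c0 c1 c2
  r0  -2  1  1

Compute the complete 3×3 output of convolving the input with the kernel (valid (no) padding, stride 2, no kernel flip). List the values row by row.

Output[0,0]: The receptive field on the input at this output position is [-5 -2 -1]. Elementwise product with the kernel and sum: -5·-2 + -2·1 + -1·1.
Output[0,1]: The receptive field on the input at this output position is [-1 4 -3]. Elementwise product with the kernel and sum: -1·-2 + 4·1 + -3·1.

7 3 8
-16 -4 3
-2 -5 15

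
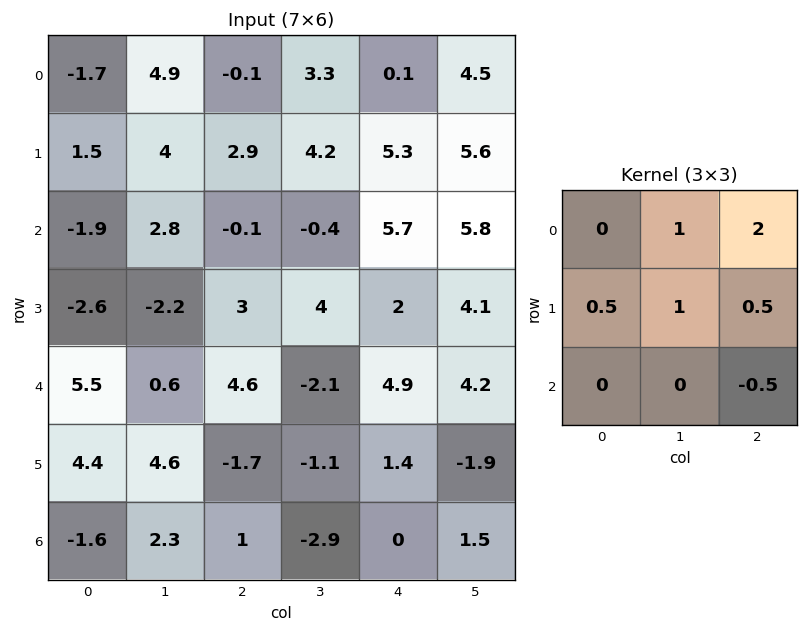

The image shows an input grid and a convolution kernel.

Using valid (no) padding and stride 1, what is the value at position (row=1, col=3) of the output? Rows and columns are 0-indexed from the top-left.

22.85

The receptive field on the input at this output position is [4.2 5.3 5.6 / -0.4 5.7 5.8 / 4 2 4.1]. Elementwise product with the kernel and sum: 5.3·1 + 5.6·2 + -0.4·0.5 + 5.7·1 + 5.8·0.5 + 4.1·-0.5.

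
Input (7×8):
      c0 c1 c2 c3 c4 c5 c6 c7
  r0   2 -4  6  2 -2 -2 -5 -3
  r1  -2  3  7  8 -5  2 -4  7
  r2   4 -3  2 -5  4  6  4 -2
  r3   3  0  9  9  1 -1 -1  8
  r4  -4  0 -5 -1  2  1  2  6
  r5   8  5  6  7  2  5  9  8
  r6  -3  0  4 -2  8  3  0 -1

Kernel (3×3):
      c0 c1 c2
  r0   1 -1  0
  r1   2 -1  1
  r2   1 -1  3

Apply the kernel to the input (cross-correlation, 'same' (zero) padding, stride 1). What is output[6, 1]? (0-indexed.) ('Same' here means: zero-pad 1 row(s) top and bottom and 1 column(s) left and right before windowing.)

1

The receptive field on the zero-padded input at this output position is [8 5 6 / -3 0 4 / 0 0 0]. Elementwise product with the kernel and sum: 8·1 + 5·-1 + -3·2 + 0·-1 + 4·1 + 0·1 + 0·-1 + 0·3.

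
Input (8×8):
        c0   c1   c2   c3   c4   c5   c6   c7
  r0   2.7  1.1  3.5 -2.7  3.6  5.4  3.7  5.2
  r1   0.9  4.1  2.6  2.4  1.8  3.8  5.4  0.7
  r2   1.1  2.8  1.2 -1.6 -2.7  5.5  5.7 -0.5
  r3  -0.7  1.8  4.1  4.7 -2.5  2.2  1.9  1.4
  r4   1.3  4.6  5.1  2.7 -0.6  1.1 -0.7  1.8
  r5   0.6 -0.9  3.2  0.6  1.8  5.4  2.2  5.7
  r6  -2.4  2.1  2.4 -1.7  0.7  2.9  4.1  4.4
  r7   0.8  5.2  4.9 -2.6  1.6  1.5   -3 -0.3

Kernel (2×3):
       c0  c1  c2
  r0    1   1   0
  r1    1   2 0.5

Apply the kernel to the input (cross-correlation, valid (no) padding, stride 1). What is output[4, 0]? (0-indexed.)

6.3

The receptive field on the input at this output position is [1.3 4.6 5.1 / 0.6 -0.9 3.2]. Elementwise product with the kernel and sum: 1.3·1 + 4.6·1 + 0.6·1 + -0.9·2 + 3.2·0.5.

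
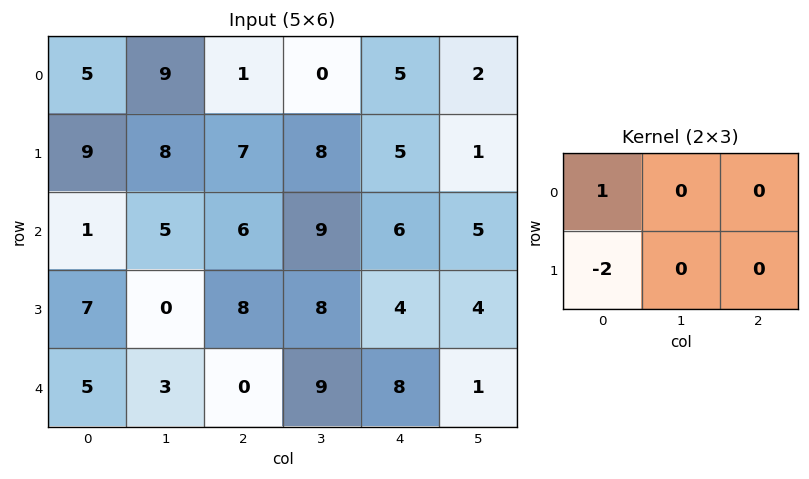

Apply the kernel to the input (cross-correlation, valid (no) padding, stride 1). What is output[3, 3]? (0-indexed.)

-10

The receptive field on the input at this output position is [8 4 4 / 9 8 1]. Elementwise product with the kernel and sum: 8·1 + 9·-2.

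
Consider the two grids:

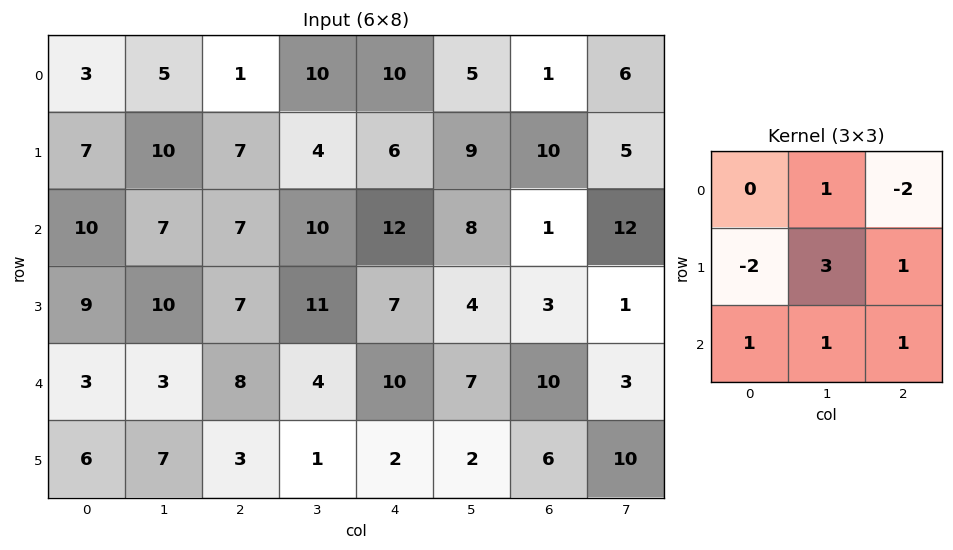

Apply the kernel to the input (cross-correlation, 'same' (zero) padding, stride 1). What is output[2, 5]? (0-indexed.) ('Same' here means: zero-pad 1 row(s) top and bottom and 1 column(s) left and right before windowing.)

The receptive field on the zero-padded input at this output position is [6 9 10 / 12 8 1 / 7 4 3]. Elementwise product with the kernel and sum: 9·1 + 10·-2 + 12·-2 + 8·3 + 1·1 + 7·1 + 4·1 + 3·1.

4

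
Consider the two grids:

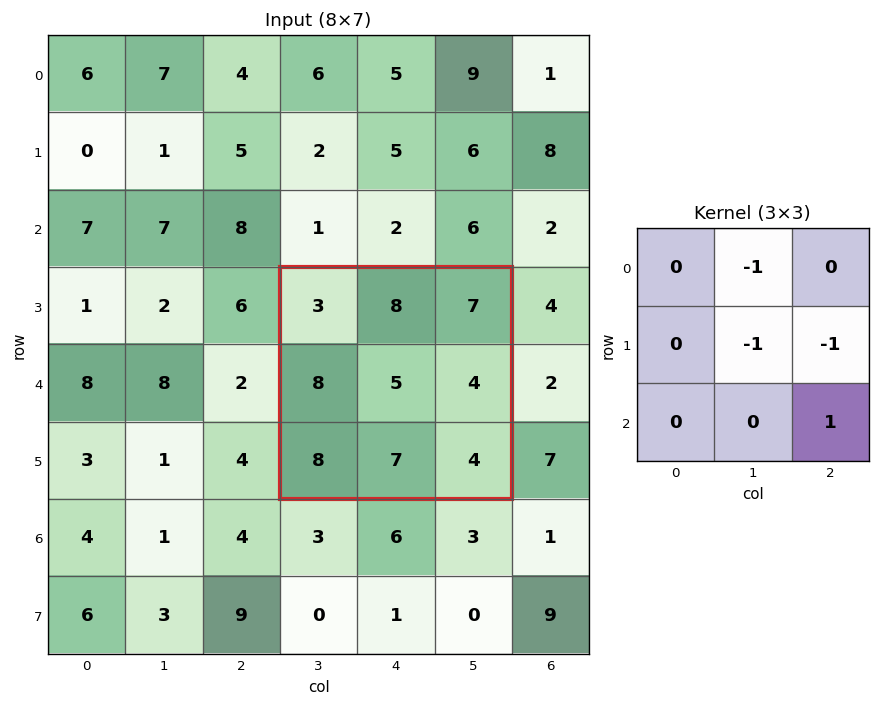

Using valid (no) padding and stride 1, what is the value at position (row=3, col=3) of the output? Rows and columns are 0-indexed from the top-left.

-13

The receptive field on the input at this output position is [3 8 7 / 8 5 4 / 8 7 4]. Elementwise product with the kernel and sum: 8·-1 + 5·-1 + 4·-1 + 4·1.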